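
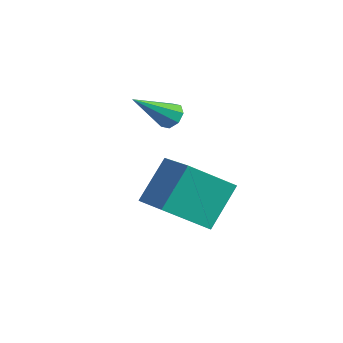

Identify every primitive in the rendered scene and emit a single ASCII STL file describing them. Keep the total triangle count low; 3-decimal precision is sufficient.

solid 
facet normal 0.255 0.716 -0.650
outer loop
vertex -0.121 1.908 -1.81
vertex -0.393 2.294 -1.491
vertex 0.138 2.089 -1.509
endloop
endfacet
facet normal 0.670 -0.730 -0.138
outer loop
vertex -0.121 1.908 -1.81
vertex 0.138 2.089 -1.509
vertex -0.887 0.906 -0.229
endloop
endfacet
facet normal 0.254 0.716 -0.650
outer loop
vertex 0.138 2.089 -1.509
vertex -0.393 2.294 -1.491
vertex 0.086 2.39 -1.198
endloop
endfacet
facet normal 0.860 -0.288 0.422
outer loop
vertex 0.138 2.089 -1.509
vertex 0.086 2.39 -1.198
vertex -0.887 0.906 -0.229
endloop
endfacet
facet normal 0.254 0.716 -0.650
outer loop
vertex 0.086 2.39 -1.198
vertex -0.393 2.294 -1.491
vertex -0.247 2.635 -1.058
endloop
endfacet
facet normal 0.507 0.213 0.835
outer loop
vertex 0.086 2.39 -1.198
vertex -0.247 2.635 -1.058
vertex -0.887 0.906 -0.229
endloop
endfacet
facet normal 0.256 0.716 -0.650
outer loop
vertex -0.247 2.635 -1.058
vertex -0.393 2.294 -1.491
vertex -0.665 2.681 -1.172
endloop
endfacet
facet normal -0.182 0.479 0.859
outer loop
vertex -0.247 2.635 -1.058
vertex -0.665 2.681 -1.172
vertex -0.887 0.906 -0.229
endloop
endfacet
facet normal 0.254 0.715 -0.651
outer loop
vertex -0.665 2.681 -1.172
vertex -0.393 2.294 -1.491
vertex -0.925 2.499 -1.473
endloop
endfacet
facet normal -0.803 0.355 0.479
outer loop
vertex -0.665 2.681 -1.172
vertex -0.925 2.499 -1.473
vertex -0.887 0.906 -0.229
endloop
endfacet
facet normal 0.254 0.716 -0.650
outer loop
vertex -0.925 2.499 -1.473
vertex -0.393 2.294 -1.491
vertex -0.872 2.198 -1.784
endloop
endfacet
facet normal -0.993 -0.089 -0.083
outer loop
vertex -0.925 2.499 -1.473
vertex -0.872 2.198 -1.784
vertex -0.887 0.906 -0.229
endloop
endfacet
facet normal 0.254 0.716 -0.650
outer loop
vertex -0.872 2.198 -1.784
vertex -0.393 2.294 -1.491
vertex -0.54 1.953 -1.924
endloop
endfacet
facet normal -0.641 -0.587 -0.494
outer loop
vertex -0.872 2.198 -1.784
vertex -0.54 1.953 -1.924
vertex -0.887 0.906 -0.229
endloop
endfacet
facet normal 0.254 0.716 -0.650
outer loop
vertex -0.54 1.953 -1.924
vertex -0.393 2.294 -1.491
vertex -0.121 1.908 -1.81
endloop
endfacet
facet normal 0.049 -0.854 -0.518
outer loop
vertex -0.54 1.953 -1.924
vertex -0.121 1.908 -1.81
vertex -0.887 0.906 -0.229
endloop
endfacet
facet normal -0.840 0.379 -0.389
outer loop
vertex 1.772 -0.406 -1.305
vertex 2.791 0.76 -2.371
vertex 1.821 -1.698 -2.67
endloop
endfacet
facet normal -0.542 -0.620 0.567
outer loop
vertex 3.509 -2.46 -1.889
vertex 1.772 -0.406 -1.305
vertex 1.821 -1.698 -2.67
endloop
endfacet
facet normal -0.840 0.379 -0.389
outer loop
vertex 1.821 -1.698 -2.67
vertex 2.791 0.76 -2.371
vertex 2.84 -0.532 -3.736
endloop
endfacet
facet normal 0.026 -0.687 -0.726
outer loop
vertex 2.84 -0.532 -3.736
vertex 3.509 -2.46 -1.889
vertex 1.821 -1.698 -2.67
endloop
endfacet
facet normal -0.026 0.687 0.726
outer loop
vertex 1.772 -0.406 -1.305
vertex 4.479 -0.002 -1.59
vertex 2.791 0.76 -2.371
endloop
endfacet
facet normal -0.542 -0.620 0.567
outer loop
vertex 3.46 -1.168 -0.524
vertex 1.772 -0.406 -1.305
vertex 3.509 -2.46 -1.889
endloop
endfacet
facet normal -0.026 0.687 0.726
outer loop
vertex 3.46 -1.168 -0.524
vertex 4.479 -0.002 -1.59
vertex 1.772 -0.406 -1.305
endloop
endfacet
facet normal 0.542 0.620 -0.567
outer loop
vertex 2.791 0.76 -2.371
vertex 4.479 -0.002 -1.59
vertex 2.84 -0.532 -3.736
endloop
endfacet
facet normal 0.026 -0.687 -0.726
outer loop
vertex 4.528 -1.294 -2.955
vertex 3.509 -2.46 -1.889
vertex 2.84 -0.532 -3.736
endloop
endfacet
facet normal 0.542 0.620 -0.567
outer loop
vertex 2.84 -0.532 -3.736
vertex 4.479 -0.002 -1.59
vertex 4.528 -1.294 -2.955
endloop
endfacet
facet normal 0.840 -0.379 0.389
outer loop
vertex 4.528 -1.294 -2.955
vertex 3.46 -1.168 -0.524
vertex 3.509 -2.46 -1.889
endloop
endfacet
facet normal 0.840 -0.379 0.389
outer loop
vertex 4.479 -0.002 -1.59
vertex 3.46 -1.168 -0.524
vertex 4.528 -1.294 -2.955
endloop
endfacet

endsolid


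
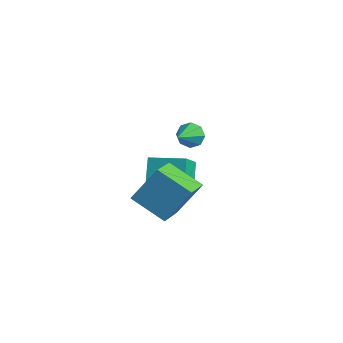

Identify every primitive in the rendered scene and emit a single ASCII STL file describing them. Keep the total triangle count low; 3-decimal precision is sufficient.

solid 
facet normal -0.477 0.797 -0.371
outer loop
vertex -0.708 -3.24 -1.049
vertex -0.13 -2.079 0.703
vertex 1.027 -2.651 -2.012
endloop
endfacet
facet normal -0.265 -0.533 -0.804
outer loop
vertex 1.99 -4.261 -1.263
vertex -0.708 -3.24 -1.049
vertex 1.027 -2.651 -2.012
endloop
endfacet
facet normal -0.477 0.797 -0.371
outer loop
vertex 1.027 -2.651 -2.012
vertex -0.13 -2.079 0.703
vertex 1.605 -1.49 -0.26
endloop
endfacet
facet normal 0.838 0.285 -0.465
outer loop
vertex 1.605 -1.49 -0.26
vertex 1.99 -4.261 -1.263
vertex 1.027 -2.651 -2.012
endloop
endfacet
facet normal -0.838 -0.285 0.465
outer loop
vertex -0.708 -3.24 -1.049
vertex 0.833 -3.689 1.452
vertex -0.13 -2.079 0.703
endloop
endfacet
facet normal -0.265 -0.533 -0.804
outer loop
vertex 0.255 -4.85 -0.3
vertex -0.708 -3.24 -1.049
vertex 1.99 -4.261 -1.263
endloop
endfacet
facet normal -0.838 -0.285 0.465
outer loop
vertex 0.255 -4.85 -0.3
vertex 0.833 -3.689 1.452
vertex -0.708 -3.24 -1.049
endloop
endfacet
facet normal 0.265 0.533 0.804
outer loop
vertex -0.13 -2.079 0.703
vertex 0.833 -3.689 1.452
vertex 1.605 -1.49 -0.26
endloop
endfacet
facet normal 0.838 0.285 -0.465
outer loop
vertex 2.568 -3.1 0.489
vertex 1.99 -4.261 -1.263
vertex 1.605 -1.49 -0.26
endloop
endfacet
facet normal 0.265 0.533 0.804
outer loop
vertex 1.605 -1.49 -0.26
vertex 0.833 -3.689 1.452
vertex 2.568 -3.1 0.489
endloop
endfacet
facet normal 0.477 -0.797 0.371
outer loop
vertex 2.568 -3.1 0.489
vertex 0.255 -4.85 -0.3
vertex 1.99 -4.261 -1.263
endloop
endfacet
facet normal 0.477 -0.797 0.371
outer loop
vertex 0.833 -3.689 1.452
vertex 0.255 -4.85 -0.3
vertex 2.568 -3.1 0.489
endloop
endfacet
facet normal -0.443 0.488 0.752
outer loop
vertex -2.33 -1.506 -0.349
vertex -0.731 -0.437 -0.1
vertex -2.967 -0.281 -1.519
endloop
endfacet
facet normal -0.824 -0.551 -0.128
outer loop
vertex -2.129 -1.203 -2.94
vertex -2.33 -1.506 -0.349
vertex -2.967 -0.281 -1.519
endloop
endfacet
facet normal -0.443 0.488 0.752
outer loop
vertex -2.967 -0.281 -1.519
vertex -0.731 -0.437 -0.1
vertex -1.368 0.788 -1.27
endloop
endfacet
facet normal -0.352 0.677 -0.647
outer loop
vertex -1.368 0.788 -1.27
vertex -2.129 -1.203 -2.94
vertex -2.967 -0.281 -1.519
endloop
endfacet
facet normal 0.352 -0.677 0.647
outer loop
vertex -2.33 -1.506 -0.349
vertex 0.107 -1.359 -1.521
vertex -0.731 -0.437 -0.1
endloop
endfacet
facet normal -0.824 -0.551 -0.128
outer loop
vertex -1.492 -2.428 -1.77
vertex -2.33 -1.506 -0.349
vertex -2.129 -1.203 -2.94
endloop
endfacet
facet normal 0.352 -0.677 0.647
outer loop
vertex -1.492 -2.428 -1.77
vertex 0.107 -1.359 -1.521
vertex -2.33 -1.506 -0.349
endloop
endfacet
facet normal 0.824 0.551 0.128
outer loop
vertex -0.731 -0.437 -0.1
vertex 0.107 -1.359 -1.521
vertex -1.368 0.788 -1.27
endloop
endfacet
facet normal -0.352 0.677 -0.647
outer loop
vertex -0.53 -0.134 -2.691
vertex -2.129 -1.203 -2.94
vertex -1.368 0.788 -1.27
endloop
endfacet
facet normal 0.824 0.551 0.128
outer loop
vertex -1.368 0.788 -1.27
vertex 0.107 -1.359 -1.521
vertex -0.53 -0.134 -2.691
endloop
endfacet
facet normal 0.443 -0.488 -0.752
outer loop
vertex -0.53 -0.134 -2.691
vertex -1.492 -2.428 -1.77
vertex -2.129 -1.203 -2.94
endloop
endfacet
facet normal 0.443 -0.488 -0.752
outer loop
vertex 0.107 -1.359 -1.521
vertex -1.492 -2.428 -1.77
vertex -0.53 -0.134 -2.691
endloop
endfacet
facet normal -0.322 0.843 -0.430
outer loop
vertex -3.353 2.94 -1.986
vertex -4.048 2.884 -1.575
vertex -3.328 3.229 -1.438
endloop
endfacet
facet normal 0.993 -0.115 0.015
outer loop
vertex -3.353 2.94 -1.986
vertex -3.328 3.229 -1.438
vertex -3.532 1.536 -0.885
endloop
endfacet
facet normal -0.322 0.843 -0.432
outer loop
vertex -3.328 3.229 -1.438
vertex -4.048 2.884 -1.575
vertex -3.725 3.317 -0.971
endloop
endfacet
facet normal 0.767 0.114 0.631
outer loop
vertex -3.328 3.229 -1.438
vertex -3.725 3.317 -0.971
vertex -3.532 1.536 -0.885
endloop
endfacet
facet normal -0.323 0.842 -0.431
outer loop
vertex -3.725 3.317 -0.971
vertex -4.048 2.884 -1.575
vertex -4.311 3.151 -0.856
endloop
endfacet
facet normal 0.174 0.066 0.983
outer loop
vertex -3.725 3.317 -0.971
vertex -4.311 3.151 -0.856
vertex -3.532 1.536 -0.885
endloop
endfacet
facet normal -0.322 0.843 -0.431
outer loop
vertex -4.311 3.151 -0.856
vertex -4.048 2.884 -1.575
vertex -4.743 2.829 -1.163
endloop
endfacet
facet normal -0.444 -0.230 0.866
outer loop
vertex -4.311 3.151 -0.856
vertex -4.743 2.829 -1.163
vertex -3.532 1.536 -0.885
endloop
endfacet
facet normal -0.322 0.843 -0.431
outer loop
vertex -4.743 2.829 -1.163
vertex -4.048 2.884 -1.575
vertex -4.768 2.539 -1.711
endloop
endfacet
facet normal -0.720 -0.599 0.350
outer loop
vertex -4.743 2.829 -1.163
vertex -4.768 2.539 -1.711
vertex -3.532 1.536 -0.885
endloop
endfacet
facet normal -0.323 0.843 -0.430
outer loop
vertex -4.768 2.539 -1.711
vertex -4.048 2.884 -1.575
vertex -4.371 2.452 -2.179
endloop
endfacet
facet normal -0.494 -0.828 -0.265
outer loop
vertex -4.768 2.539 -1.711
vertex -4.371 2.452 -2.179
vertex -3.532 1.536 -0.885
endloop
endfacet
facet normal -0.323 0.843 -0.430
outer loop
vertex -4.371 2.452 -2.179
vertex -4.048 2.884 -1.575
vertex -3.785 2.618 -2.293
endloop
endfacet
facet normal 0.101 -0.780 -0.618
outer loop
vertex -4.371 2.452 -2.179
vertex -3.785 2.618 -2.293
vertex -3.532 1.536 -0.885
endloop
endfacet
facet normal -0.322 0.843 -0.430
outer loop
vertex -3.785 2.618 -2.293
vertex -4.048 2.884 -1.575
vertex -3.353 2.94 -1.986
endloop
endfacet
facet normal 0.717 -0.484 -0.501
outer loop
vertex -3.785 2.618 -2.293
vertex -3.353 2.94 -1.986
vertex -3.532 1.536 -0.885
endloop
endfacet

endsolid


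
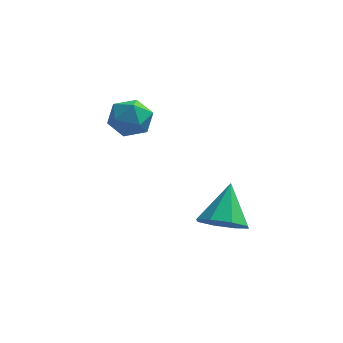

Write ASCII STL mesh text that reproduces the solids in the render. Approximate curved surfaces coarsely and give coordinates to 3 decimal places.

solid 
facet normal 0.016 0.998 0.056
outer loop
vertex -3.423 0.308 -2.714
vertex -4.186 0.312 -2.56
vertex -3.672 0.271 -1.978
endloop
endfacet
facet normal 0.644 0.722 0.254
outer loop
vertex -3.423 0.308 -2.714
vertex -3.672 0.271 -1.978
vertex -3.079 -0.176 -2.211
endloop
endfacet
facet normal 0.896 0.335 -0.291
outer loop
vertex -3.423 0.308 -2.714
vertex -3.079 -0.176 -2.211
vertex -3.227 -0.411 -2.938
endloop
endfacet
facet normal 0.425 0.373 -0.825
outer loop
vertex -3.423 0.308 -2.714
vertex -3.227 -0.411 -2.938
vertex -3.911 -0.109 -3.154
endloop
endfacet
facet normal -0.119 0.783 -0.610
outer loop
vertex -3.423 0.308 -2.714
vertex -3.911 -0.109 -3.154
vertex -4.186 0.312 -2.56
endloop
endfacet
facet normal 0.527 0.281 0.802
outer loop
vertex -3.079 -0.176 -2.211
vertex -3.672 0.271 -1.978
vertex -3.629 -0.471 -1.746
endloop
endfacet
facet normal -0.488 0.728 0.482
outer loop
vertex -3.672 0.271 -1.978
vertex -4.186 0.312 -2.56
vertex -4.313 -0.169 -1.962
endloop
endfacet
facet normal -0.708 0.379 -0.596
outer loop
vertex -4.186 0.312 -2.56
vertex -3.911 -0.109 -3.154
vertex -4.461 -0.404 -2.689
endloop
endfacet
facet normal 0.172 -0.285 -0.943
outer loop
vertex -3.911 -0.109 -3.154
vertex -3.227 -0.411 -2.938
vertex -3.868 -0.851 -2.922
endloop
endfacet
facet normal 0.935 -0.345 -0.079
outer loop
vertex -3.227 -0.411 -2.938
vertex -3.079 -0.176 -2.211
vertex -3.354 -0.892 -2.34
endloop
endfacet
facet normal -0.425 -0.373 0.825
outer loop
vertex -4.117 -0.888 -2.186
vertex -3.629 -0.471 -1.746
vertex -4.313 -0.169 -1.962
endloop
endfacet
facet normal -0.896 -0.335 0.291
outer loop
vertex -4.117 -0.888 -2.186
vertex -4.313 -0.169 -1.962
vertex -4.461 -0.404 -2.689
endloop
endfacet
facet normal -0.644 -0.722 -0.254
outer loop
vertex -4.117 -0.888 -2.186
vertex -4.461 -0.404 -2.689
vertex -3.868 -0.851 -2.922
endloop
endfacet
facet normal -0.016 -0.998 -0.056
outer loop
vertex -4.117 -0.888 -2.186
vertex -3.868 -0.851 -2.922
vertex -3.354 -0.892 -2.34
endloop
endfacet
facet normal 0.119 -0.783 0.610
outer loop
vertex -4.117 -0.888 -2.186
vertex -3.354 -0.892 -2.34
vertex -3.629 -0.471 -1.746
endloop
endfacet
facet normal -0.172 0.285 0.943
outer loop
vertex -4.313 -0.169 -1.962
vertex -3.629 -0.471 -1.746
vertex -3.672 0.271 -1.978
endloop
endfacet
facet normal -0.935 0.345 0.079
outer loop
vertex -4.461 -0.404 -2.689
vertex -4.313 -0.169 -1.962
vertex -4.186 0.312 -2.56
endloop
endfacet
facet normal -0.527 -0.281 -0.802
outer loop
vertex -3.868 -0.851 -2.922
vertex -4.461 -0.404 -2.689
vertex -3.911 -0.109 -3.154
endloop
endfacet
facet normal 0.488 -0.728 -0.482
outer loop
vertex -3.354 -0.892 -2.34
vertex -3.868 -0.851 -2.922
vertex -3.227 -0.411 -2.938
endloop
endfacet
facet normal 0.708 -0.379 0.596
outer loop
vertex -3.629 -0.471 -1.746
vertex -3.354 -0.892 -2.34
vertex -3.079 -0.176 -2.211
endloop
endfacet
facet normal -0.053 -0.693 -0.719
outer loop
vertex -0.019 -4.616 -3.666
vertex -0.349 -4.079 -4.159
vertex 0.399 -4.31 -3.992
endloop
endfacet
facet normal 0.675 -0.153 0.722
outer loop
vertex -0.019 -4.616 -3.666
vertex 0.399 -4.31 -3.992
vertex -0.271 -3.061 -3.101
endloop
endfacet
facet normal -0.053 -0.692 -0.720
outer loop
vertex 0.399 -4.31 -3.992
vertex -0.349 -4.079 -4.159
vertex 0.379 -3.868 -4.415
endloop
endfacet
facet normal 0.915 0.299 0.269
outer loop
vertex 0.399 -4.31 -3.992
vertex 0.379 -3.868 -4.415
vertex -0.271 -3.061 -3.101
endloop
endfacet
facet normal -0.052 -0.693 -0.719
outer loop
vertex 0.379 -3.868 -4.415
vertex -0.349 -4.079 -4.159
vertex -0.068 -3.55 -4.689
endloop
endfacet
facet normal 0.633 0.759 -0.153
outer loop
vertex 0.379 -3.868 -4.415
vertex -0.068 -3.55 -4.689
vertex -0.271 -3.061 -3.101
endloop
endfacet
facet normal -0.053 -0.693 -0.719
outer loop
vertex -0.068 -3.55 -4.689
vertex -0.349 -4.079 -4.159
vertex -0.679 -3.542 -4.652
endloop
endfacet
facet normal -0.005 0.956 -0.295
outer loop
vertex -0.068 -3.55 -4.689
vertex -0.679 -3.542 -4.652
vertex -0.271 -3.061 -3.101
endloop
endfacet
facet normal -0.054 -0.693 -0.719
outer loop
vertex -0.679 -3.542 -4.652
vertex -0.349 -4.079 -4.159
vertex -1.097 -3.849 -4.325
endloop
endfacet
facet normal -0.628 0.775 -0.075
outer loop
vertex -0.679 -3.542 -4.652
vertex -1.097 -3.849 -4.325
vertex -0.271 -3.061 -3.101
endloop
endfacet
facet normal -0.053 -0.692 -0.719
outer loop
vertex -1.097 -3.849 -4.325
vertex -0.349 -4.079 -4.159
vertex -1.077 -4.29 -3.902
endloop
endfacet
facet normal -0.868 0.323 0.378
outer loop
vertex -1.097 -3.849 -4.325
vertex -1.077 -4.29 -3.902
vertex -0.271 -3.061 -3.101
endloop
endfacet
facet normal -0.053 -0.693 -0.719
outer loop
vertex -1.077 -4.29 -3.902
vertex -0.349 -4.079 -4.159
vertex -0.63 -4.608 -3.628
endloop
endfacet
facet normal -0.586 -0.136 0.799
outer loop
vertex -1.077 -4.29 -3.902
vertex -0.63 -4.608 -3.628
vertex -0.271 -3.061 -3.101
endloop
endfacet
facet normal -0.054 -0.693 -0.719
outer loop
vertex -0.63 -4.608 -3.628
vertex -0.349 -4.079 -4.159
vertex -0.019 -4.616 -3.666
endloop
endfacet
facet normal 0.054 -0.333 0.941
outer loop
vertex -0.63 -4.608 -3.628
vertex -0.019 -4.616 -3.666
vertex -0.271 -3.061 -3.101
endloop
endfacet

endsolid


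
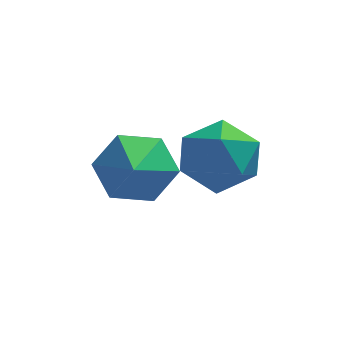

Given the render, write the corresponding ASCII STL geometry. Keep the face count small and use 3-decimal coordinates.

solid 
facet normal 0.399 0.057 0.915
outer loop
vertex 2.31 1.82 2.657
vertex 2.262 0.847 2.738
vertex 3.061 1.268 2.364
endloop
endfacet
facet normal 0.630 0.590 0.504
outer loop
vertex 2.31 1.82 2.657
vertex 3.061 1.268 2.364
vertex 2.777 2.032 1.825
endloop
endfacet
facet normal 0.062 0.958 0.279
outer loop
vertex 2.31 1.82 2.657
vertex 2.777 2.032 1.825
vertex 1.801 2.083 1.865
endloop
endfacet
facet normal -0.521 0.651 0.551
outer loop
vertex 2.31 1.82 2.657
vertex 1.801 2.083 1.865
vertex 1.483 1.351 2.429
endloop
endfacet
facet normal -0.314 0.094 0.945
outer loop
vertex 2.31 1.82 2.657
vertex 1.483 1.351 2.429
vertex 2.262 0.847 2.738
endloop
endfacet
facet normal 0.950 0.305 -0.068
outer loop
vertex 2.777 2.032 1.825
vertex 3.061 1.268 2.364
vertex 3.017 1.189 1.391
endloop
endfacet
facet normal 0.574 -0.558 0.599
outer loop
vertex 3.061 1.268 2.364
vertex 2.262 0.847 2.738
vertex 2.699 0.457 1.955
endloop
endfacet
facet normal -0.578 -0.498 0.647
outer loop
vertex 2.262 0.847 2.738
vertex 1.483 1.351 2.429
vertex 1.723 0.508 1.995
endloop
endfacet
facet normal -0.915 0.404 0.009
outer loop
vertex 1.483 1.351 2.429
vertex 1.801 2.083 1.865
vertex 1.439 1.272 1.456
endloop
endfacet
facet normal 0.029 0.901 -0.432
outer loop
vertex 1.801 2.083 1.865
vertex 2.777 2.032 1.825
vertex 2.238 1.693 1.082
endloop
endfacet
facet normal 0.521 -0.651 -0.551
outer loop
vertex 2.19 0.72 1.163
vertex 3.017 1.189 1.391
vertex 2.699 0.457 1.955
endloop
endfacet
facet normal -0.062 -0.958 -0.279
outer loop
vertex 2.19 0.72 1.163
vertex 2.699 0.457 1.955
vertex 1.723 0.508 1.995
endloop
endfacet
facet normal -0.630 -0.590 -0.504
outer loop
vertex 2.19 0.72 1.163
vertex 1.723 0.508 1.995
vertex 1.439 1.272 1.456
endloop
endfacet
facet normal -0.399 -0.057 -0.915
outer loop
vertex 2.19 0.72 1.163
vertex 1.439 1.272 1.456
vertex 2.238 1.693 1.082
endloop
endfacet
facet normal 0.314 -0.094 -0.945
outer loop
vertex 2.19 0.72 1.163
vertex 2.238 1.693 1.082
vertex 3.017 1.189 1.391
endloop
endfacet
facet normal 0.915 -0.404 -0.009
outer loop
vertex 2.699 0.457 1.955
vertex 3.017 1.189 1.391
vertex 3.061 1.268 2.364
endloop
endfacet
facet normal -0.029 -0.901 0.432
outer loop
vertex 1.723 0.508 1.995
vertex 2.699 0.457 1.955
vertex 2.262 0.847 2.738
endloop
endfacet
facet normal -0.950 -0.305 0.068
outer loop
vertex 1.439 1.272 1.456
vertex 1.723 0.508 1.995
vertex 1.483 1.351 2.429
endloop
endfacet
facet normal -0.574 0.558 -0.599
outer loop
vertex 2.238 1.693 1.082
vertex 1.439 1.272 1.456
vertex 1.801 2.083 1.865
endloop
endfacet
facet normal 0.578 0.498 -0.647
outer loop
vertex 3.017 1.189 1.391
vertex 2.238 1.693 1.082
vertex 2.777 2.032 1.825
endloop
endfacet
facet normal -0.010 0.827 -0.562
outer loop
vertex 1.45 0.447 2.045
vertex 0.563 0.483 2.114
vertex 1.073 0.897 2.714
endloop
endfacet
facet normal 0.800 -0.181 0.573
outer loop
vertex 1.45 0.447 2.045
vertex 1.073 0.897 2.714
vertex 0.577 -0.683 2.906
endloop
endfacet
facet normal -0.010 0.827 -0.562
outer loop
vertex 1.073 0.897 2.714
vertex 0.563 0.483 2.114
vertex 0.187 0.933 2.783
endloop
endfacet
facet normal 0.081 0.095 0.992
outer loop
vertex 1.073 0.897 2.714
vertex 0.187 0.933 2.783
vertex 0.577 -0.683 2.906
endloop
endfacet
facet normal -0.010 0.827 -0.562
outer loop
vertex 0.187 0.933 2.783
vertex 0.563 0.483 2.114
vertex -0.323 0.519 2.182
endloop
endfacet
facet normal -0.715 -0.120 0.689
outer loop
vertex 0.187 0.933 2.783
vertex -0.323 0.519 2.182
vertex 0.577 -0.683 2.906
endloop
endfacet
facet normal -0.010 0.827 -0.562
outer loop
vertex -0.323 0.519 2.182
vertex 0.563 0.483 2.114
vertex 0.053 0.069 1.513
endloop
endfacet
facet normal -0.790 -0.612 -0.033
outer loop
vertex -0.323 0.519 2.182
vertex 0.053 0.069 1.513
vertex 0.577 -0.683 2.906
endloop
endfacet
facet normal -0.009 0.827 -0.562
outer loop
vertex 0.053 0.069 1.513
vertex 0.563 0.483 2.114
vertex 0.94 0.033 1.445
endloop
endfacet
facet normal -0.071 -0.889 -0.453
outer loop
vertex 0.053 0.069 1.513
vertex 0.94 0.033 1.445
vertex 0.577 -0.683 2.906
endloop
endfacet
facet normal -0.010 0.827 -0.562
outer loop
vertex 0.94 0.033 1.445
vertex 0.563 0.483 2.114
vertex 1.45 0.447 2.045
endloop
endfacet
facet normal 0.724 -0.674 -0.150
outer loop
vertex 0.94 0.033 1.445
vertex 1.45 0.447 2.045
vertex 0.577 -0.683 2.906
endloop
endfacet

endsolid


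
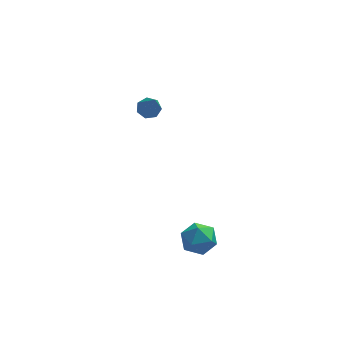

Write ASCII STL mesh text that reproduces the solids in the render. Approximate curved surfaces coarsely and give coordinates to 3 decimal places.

solid 
facet normal -0.106 0.988 -0.114
outer loop
vertex 0.39 -1.729 -0.652
vertex -0.444 -1.826 -0.714
vertex -0.09 -1.701 0.038
endloop
endfacet
facet normal 0.463 0.838 0.288
outer loop
vertex 0.39 -1.729 -0.652
vertex -0.09 -1.701 0.038
vertex 0.644 -2.112 0.053
endloop
endfacet
facet normal 0.901 0.424 -0.095
outer loop
vertex 0.39 -1.729 -0.652
vertex 0.644 -2.112 0.053
vertex 0.744 -2.491 -0.692
endloop
endfacet
facet normal 0.601 0.318 -0.734
outer loop
vertex 0.39 -1.729 -0.652
vertex 0.744 -2.491 -0.692
vertex 0.072 -2.315 -1.166
endloop
endfacet
facet normal -0.022 0.666 -0.746
outer loop
vertex 0.39 -1.729 -0.652
vertex 0.072 -2.315 -1.166
vertex -0.444 -1.826 -0.714
endloop
endfacet
facet normal 0.242 0.463 0.852
outer loop
vertex 0.644 -2.112 0.053
vertex -0.09 -1.701 0.038
vertex -0.032 -2.445 0.426
endloop
endfacet
facet normal -0.680 0.704 0.203
outer loop
vertex -0.09 -1.701 0.038
vertex -0.444 -1.826 -0.714
vertex -0.704 -2.269 -0.048
endloop
endfacet
facet normal -0.543 0.184 -0.819
outer loop
vertex -0.444 -1.826 -0.714
vertex 0.072 -2.315 -1.166
vertex -0.604 -2.648 -0.793
endloop
endfacet
facet normal 0.464 -0.381 -0.800
outer loop
vertex 0.072 -2.315 -1.166
vertex 0.744 -2.491 -0.692
vertex 0.13 -3.059 -0.778
endloop
endfacet
facet normal 0.950 -0.207 0.233
outer loop
vertex 0.744 -2.491 -0.692
vertex 0.644 -2.112 0.053
vertex 0.484 -2.934 -0.026
endloop
endfacet
facet normal -0.601 -0.318 0.734
outer loop
vertex -0.35 -3.031 -0.088
vertex -0.032 -2.445 0.426
vertex -0.704 -2.269 -0.048
endloop
endfacet
facet normal -0.901 -0.424 0.095
outer loop
vertex -0.35 -3.031 -0.088
vertex -0.704 -2.269 -0.048
vertex -0.604 -2.648 -0.793
endloop
endfacet
facet normal -0.463 -0.838 -0.288
outer loop
vertex -0.35 -3.031 -0.088
vertex -0.604 -2.648 -0.793
vertex 0.13 -3.059 -0.778
endloop
endfacet
facet normal 0.106 -0.988 0.114
outer loop
vertex -0.35 -3.031 -0.088
vertex 0.13 -3.059 -0.778
vertex 0.484 -2.934 -0.026
endloop
endfacet
facet normal 0.022 -0.666 0.746
outer loop
vertex -0.35 -3.031 -0.088
vertex 0.484 -2.934 -0.026
vertex -0.032 -2.445 0.426
endloop
endfacet
facet normal -0.464 0.381 0.800
outer loop
vertex -0.704 -2.269 -0.048
vertex -0.032 -2.445 0.426
vertex -0.09 -1.701 0.038
endloop
endfacet
facet normal -0.950 0.207 -0.233
outer loop
vertex -0.604 -2.648 -0.793
vertex -0.704 -2.269 -0.048
vertex -0.444 -1.826 -0.714
endloop
endfacet
facet normal -0.242 -0.463 -0.852
outer loop
vertex 0.13 -3.059 -0.778
vertex -0.604 -2.648 -0.793
vertex 0.072 -2.315 -1.166
endloop
endfacet
facet normal 0.680 -0.704 -0.203
outer loop
vertex 0.484 -2.934 -0.026
vertex 0.13 -3.059 -0.778
vertex 0.744 -2.491 -0.692
endloop
endfacet
facet normal 0.543 -0.184 0.819
outer loop
vertex -0.032 -2.445 0.426
vertex 0.484 -2.934 -0.026
vertex 0.644 -2.112 0.053
endloop
endfacet
facet normal -0.075 0.624 -0.778
outer loop
vertex -1.264 3.088 2.822
vertex -1.552 3.44 3.132
vertex -1.008 3.414 3.059
endloop
endfacet
facet normal 0.836 -0.509 -0.204
outer loop
vertex -1.264 3.088 2.822
vertex -1.008 3.414 3.059
vertex -1.388 2.08 4.828
endloop
endfacet
facet normal -0.075 0.623 -0.778
outer loop
vertex -1.008 3.414 3.059
vertex -1.552 3.44 3.132
vertex -1.161 3.759 3.35
endloop
endfacet
facet normal 0.937 0.150 0.315
outer loop
vertex -1.008 3.414 3.059
vertex -1.161 3.759 3.35
vertex -1.388 2.08 4.828
endloop
endfacet
facet normal -0.075 0.623 -0.778
outer loop
vertex -1.161 3.759 3.35
vertex -1.552 3.44 3.132
vertex -1.609 3.864 3.477
endloop
endfacet
facet normal 0.345 0.593 0.727
outer loop
vertex -1.161 3.759 3.35
vertex -1.609 3.864 3.477
vertex -1.388 2.08 4.828
endloop
endfacet
facet normal -0.075 0.623 -0.778
outer loop
vertex -1.609 3.864 3.477
vertex -1.552 3.44 3.132
vertex -2.014 3.649 3.344
endloop
endfacet
facet normal -0.494 0.485 0.721
outer loop
vertex -1.609 3.864 3.477
vertex -2.014 3.649 3.344
vertex -1.388 2.08 4.828
endloop
endfacet
facet normal -0.075 0.624 -0.778
outer loop
vertex -2.014 3.649 3.344
vertex -1.552 3.44 3.132
vertex -2.071 3.277 3.051
endloop
endfacet
facet normal -0.949 -0.093 0.302
outer loop
vertex -2.014 3.649 3.344
vertex -2.071 3.277 3.051
vertex -1.388 2.08 4.828
endloop
endfacet
facet normal -0.074 0.623 -0.778
outer loop
vertex -2.071 3.277 3.051
vertex -1.552 3.44 3.132
vertex -1.737 3.027 2.819
endloop
endfacet
facet normal -0.676 -0.705 -0.215
outer loop
vertex -2.071 3.277 3.051
vertex -1.737 3.027 2.819
vertex -1.388 2.08 4.828
endloop
endfacet
facet normal -0.075 0.624 -0.778
outer loop
vertex -1.737 3.027 2.819
vertex -1.552 3.44 3.132
vertex -1.264 3.088 2.822
endloop
endfacet
facet normal 0.118 -0.890 -0.440
outer loop
vertex -1.737 3.027 2.819
vertex -1.264 3.088 2.822
vertex -1.388 2.08 4.828
endloop
endfacet

endsolid


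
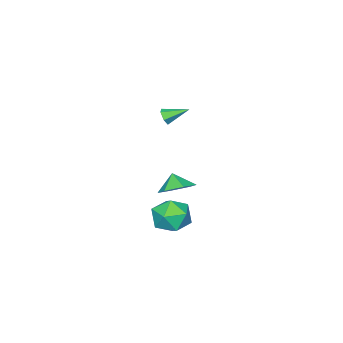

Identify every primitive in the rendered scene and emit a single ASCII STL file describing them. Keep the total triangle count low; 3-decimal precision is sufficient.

solid 
facet normal 0.263 0.527 -0.808
outer loop
vertex 1.484 2.231 -2.46
vertex 0.442 2.264 -2.777
vertex 0.842 3.05 -2.135
endloop
endfacet
facet normal 0.403 -0.047 0.914
outer loop
vertex 1.484 2.231 -2.46
vertex 0.842 3.05 -2.135
vertex 0.158 1.696 -1.903
endloop
endfacet
facet normal 0.263 0.527 -0.808
outer loop
vertex 0.842 3.05 -2.135
vertex 0.442 2.264 -2.777
vertex -0.2 3.083 -2.452
endloop
endfacet
facet normal -0.270 0.293 0.917
outer loop
vertex 0.842 3.05 -2.135
vertex -0.2 3.083 -2.452
vertex 0.158 1.696 -1.903
endloop
endfacet
facet normal 0.263 0.527 -0.808
outer loop
vertex -0.2 3.083 -2.452
vertex 0.442 2.264 -2.777
vertex -0.601 2.298 -3.094
endloop
endfacet
facet normal -0.845 -0.006 0.535
outer loop
vertex -0.2 3.083 -2.452
vertex -0.601 2.298 -3.094
vertex 0.158 1.696 -1.903
endloop
endfacet
facet normal 0.263 0.526 -0.809
outer loop
vertex -0.601 2.298 -3.094
vertex 0.442 2.264 -2.777
vertex 0.042 1.479 -3.418
endloop
endfacet
facet normal -0.748 -0.647 0.150
outer loop
vertex -0.601 2.298 -3.094
vertex 0.042 1.479 -3.418
vertex 0.158 1.696 -1.903
endloop
endfacet
facet normal 0.263 0.526 -0.809
outer loop
vertex 0.042 1.479 -3.418
vertex 0.442 2.264 -2.777
vertex 1.084 1.446 -3.101
endloop
endfacet
facet normal -0.076 -0.986 0.147
outer loop
vertex 0.042 1.479 -3.418
vertex 1.084 1.446 -3.101
vertex 0.158 1.696 -1.903
endloop
endfacet
facet normal 0.263 0.526 -0.809
outer loop
vertex 1.084 1.446 -3.101
vertex 0.442 2.264 -2.777
vertex 1.484 2.231 -2.46
endloop
endfacet
facet normal 0.499 -0.686 0.529
outer loop
vertex 1.084 1.446 -3.101
vertex 1.484 2.231 -2.46
vertex 0.158 1.696 -1.903
endloop
endfacet
facet normal 0.561 -0.724 -0.401
outer loop
vertex 1.973 2.401 3.83
vertex 1.673 2.423 3.37
vertex 2.119 2.74 3.422
endloop
endfacet
facet normal 0.561 0.527 0.638
outer loop
vertex 1.973 2.401 3.83
vertex 2.119 2.74 3.422
vertex 0.887 3.437 3.93
endloop
endfacet
facet normal 0.561 -0.724 -0.401
outer loop
vertex 2.119 2.74 3.422
vertex 1.673 2.423 3.37
vertex 1.819 2.762 2.962
endloop
endfacet
facet normal 0.408 0.885 -0.224
outer loop
vertex 2.119 2.74 3.422
vertex 1.819 2.762 2.962
vertex 0.887 3.437 3.93
endloop
endfacet
facet normal 0.562 -0.724 -0.400
outer loop
vertex 1.819 2.762 2.962
vertex 1.673 2.423 3.37
vertex 1.373 2.445 2.909
endloop
endfacet
facet normal -0.333 0.592 -0.734
outer loop
vertex 1.819 2.762 2.962
vertex 1.373 2.445 2.909
vertex 0.887 3.437 3.93
endloop
endfacet
facet normal 0.561 -0.725 -0.400
outer loop
vertex 1.373 2.445 2.909
vertex 1.673 2.423 3.37
vertex 1.226 2.106 3.317
endloop
endfacet
facet normal -0.922 -0.059 -0.382
outer loop
vertex 1.373 2.445 2.909
vertex 1.226 2.106 3.317
vertex 0.887 3.437 3.93
endloop
endfacet
facet normal 0.561 -0.724 -0.401
outer loop
vertex 1.226 2.106 3.317
vertex 1.673 2.423 3.37
vertex 1.526 2.084 3.777
endloop
endfacet
facet normal -0.770 -0.418 0.482
outer loop
vertex 1.226 2.106 3.317
vertex 1.526 2.084 3.777
vertex 0.887 3.437 3.93
endloop
endfacet
facet normal 0.561 -0.724 -0.401
outer loop
vertex 1.526 2.084 3.777
vertex 1.673 2.423 3.37
vertex 1.973 2.401 3.83
endloop
endfacet
facet normal -0.029 -0.126 0.992
outer loop
vertex 1.526 2.084 3.777
vertex 1.973 2.401 3.83
vertex 0.887 3.437 3.93
endloop
endfacet
facet normal 0.372 0.459 0.806
outer loop
vertex 2.07 4.218 -3.182
vertex 2.063 3.151 -2.571
vertex 3.055 3.483 -3.218
endloop
endfacet
facet normal 0.590 0.780 0.207
outer loop
vertex 2.07 4.218 -3.182
vertex 3.055 3.483 -3.218
vertex 2.67 4.046 -4.242
endloop
endfacet
facet normal 0.010 0.988 -0.154
outer loop
vertex 2.07 4.218 -3.182
vertex 2.67 4.046 -4.242
vertex 1.44 4.061 -4.228
endloop
endfacet
facet normal -0.565 0.795 0.221
outer loop
vertex 2.07 4.218 -3.182
vertex 1.44 4.061 -4.228
vertex 1.065 3.508 -3.195
endloop
endfacet
facet normal -0.342 0.469 0.815
outer loop
vertex 2.07 4.218 -3.182
vertex 1.065 3.508 -3.195
vertex 2.063 3.151 -2.571
endloop
endfacet
facet normal 0.936 0.298 -0.188
outer loop
vertex 2.67 4.046 -4.242
vertex 3.055 3.483 -3.218
vertex 3.035 2.872 -4.285
endloop
endfacet
facet normal 0.584 -0.221 0.781
outer loop
vertex 3.055 3.483 -3.218
vertex 2.063 3.151 -2.571
vertex 2.66 2.319 -3.252
endloop
endfacet
facet normal -0.571 -0.207 0.795
outer loop
vertex 2.063 3.151 -2.571
vertex 1.065 3.508 -3.195
vertex 1.43 2.334 -3.238
endloop
endfacet
facet normal -0.932 0.321 -0.166
outer loop
vertex 1.065 3.508 -3.195
vertex 1.44 4.061 -4.228
vertex 1.045 2.897 -4.262
endloop
endfacet
facet normal -0.001 0.633 -0.774
outer loop
vertex 1.44 4.061 -4.228
vertex 2.67 4.046 -4.242
vertex 2.037 3.229 -4.909
endloop
endfacet
facet normal 0.565 -0.795 -0.221
outer loop
vertex 2.03 2.162 -4.298
vertex 3.035 2.872 -4.285
vertex 2.66 2.319 -3.252
endloop
endfacet
facet normal -0.010 -0.988 0.154
outer loop
vertex 2.03 2.162 -4.298
vertex 2.66 2.319 -3.252
vertex 1.43 2.334 -3.238
endloop
endfacet
facet normal -0.590 -0.780 -0.207
outer loop
vertex 2.03 2.162 -4.298
vertex 1.43 2.334 -3.238
vertex 1.045 2.897 -4.262
endloop
endfacet
facet normal -0.372 -0.459 -0.806
outer loop
vertex 2.03 2.162 -4.298
vertex 1.045 2.897 -4.262
vertex 2.037 3.229 -4.909
endloop
endfacet
facet normal 0.342 -0.469 -0.815
outer loop
vertex 2.03 2.162 -4.298
vertex 2.037 3.229 -4.909
vertex 3.035 2.872 -4.285
endloop
endfacet
facet normal 0.932 -0.321 0.166
outer loop
vertex 2.66 2.319 -3.252
vertex 3.035 2.872 -4.285
vertex 3.055 3.483 -3.218
endloop
endfacet
facet normal 0.001 -0.633 0.774
outer loop
vertex 1.43 2.334 -3.238
vertex 2.66 2.319 -3.252
vertex 2.063 3.151 -2.571
endloop
endfacet
facet normal -0.936 -0.298 0.188
outer loop
vertex 1.045 2.897 -4.262
vertex 1.43 2.334 -3.238
vertex 1.065 3.508 -3.195
endloop
endfacet
facet normal -0.584 0.221 -0.781
outer loop
vertex 2.037 3.229 -4.909
vertex 1.045 2.897 -4.262
vertex 1.44 4.061 -4.228
endloop
endfacet
facet normal 0.571 0.207 -0.795
outer loop
vertex 3.035 2.872 -4.285
vertex 2.037 3.229 -4.909
vertex 2.67 4.046 -4.242
endloop
endfacet

endsolid


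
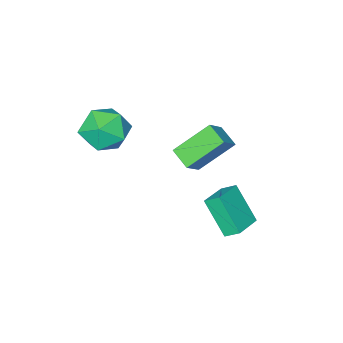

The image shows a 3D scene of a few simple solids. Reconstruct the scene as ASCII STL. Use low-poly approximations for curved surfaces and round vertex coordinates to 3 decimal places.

solid 
facet normal -0.718 -0.206 -0.664
outer loop
vertex -1.963 -1.115 -0.945
vertex -3.365 -0.445 0.363
vertex -1.87 -0.12 -1.354
endloop
endfacet
facet normal 0.690 -0.329 -0.644
outer loop
vertex -1.015 0.125 -0.563
vertex -1.963 -1.115 -0.945
vertex -1.87 -0.12 -1.354
endloop
endfacet
facet normal -0.719 -0.205 -0.664
outer loop
vertex -1.87 -0.12 -1.354
vertex -3.365 -0.445 0.363
vertex -3.271 0.55 -0.046
endloop
endfacet
facet normal 0.087 0.921 -0.379
outer loop
vertex -3.271 0.55 -0.046
vertex -1.015 0.125 -0.563
vertex -1.87 -0.12 -1.354
endloop
endfacet
facet normal -0.087 -0.921 0.379
outer loop
vertex -1.963 -1.115 -0.945
vertex -2.51 -0.2 1.154
vertex -3.365 -0.445 0.363
endloop
endfacet
facet normal 0.691 -0.330 -0.644
outer loop
vertex -1.109 -0.87 -0.154
vertex -1.963 -1.115 -0.945
vertex -1.015 0.125 -0.563
endloop
endfacet
facet normal -0.087 -0.921 0.379
outer loop
vertex -1.109 -0.87 -0.154
vertex -2.51 -0.2 1.154
vertex -1.963 -1.115 -0.945
endloop
endfacet
facet normal -0.690 0.330 0.644
outer loop
vertex -3.365 -0.445 0.363
vertex -2.51 -0.2 1.154
vertex -3.271 0.55 -0.046
endloop
endfacet
facet normal 0.087 0.921 -0.379
outer loop
vertex -2.417 0.795 0.745
vertex -1.015 0.125 -0.563
vertex -3.271 0.55 -0.046
endloop
endfacet
facet normal -0.691 0.329 0.644
outer loop
vertex -3.271 0.55 -0.046
vertex -2.51 -0.2 1.154
vertex -2.417 0.795 0.745
endloop
endfacet
facet normal 0.718 0.205 0.665
outer loop
vertex -2.417 0.795 0.745
vertex -1.109 -0.87 -0.154
vertex -1.015 0.125 -0.563
endloop
endfacet
facet normal 0.719 0.206 0.664
outer loop
vertex -2.51 -0.2 1.154
vertex -1.109 -0.87 -0.154
vertex -2.417 0.795 0.745
endloop
endfacet
facet normal -0.596 0.732 0.331
outer loop
vertex 1.265 -1.015 1.777
vertex 0.309 -1.72 1.616
vertex 0.887 -1.725 2.666
endloop
endfacet
facet normal 0.049 0.770 0.636
outer loop
vertex 1.265 -1.015 1.777
vertex 0.887 -1.725 2.666
vertex 2.06 -1.616 2.444
endloop
endfacet
facet normal 0.535 0.837 0.117
outer loop
vertex 1.265 -1.015 1.777
vertex 2.06 -1.616 2.444
vertex 2.207 -1.544 1.257
endloop
endfacet
facet normal 0.191 0.840 -0.508
outer loop
vertex 1.265 -1.015 1.777
vertex 2.207 -1.544 1.257
vertex 1.125 -1.608 0.745
endloop
endfacet
facet normal -0.508 0.775 -0.376
outer loop
vertex 1.265 -1.015 1.777
vertex 1.125 -1.608 0.745
vertex 0.309 -1.72 1.616
endloop
endfacet
facet normal 0.170 0.154 0.973
outer loop
vertex 2.06 -1.616 2.444
vertex 0.887 -1.725 2.666
vertex 1.595 -2.692 2.695
endloop
endfacet
facet normal -0.872 0.091 0.481
outer loop
vertex 0.887 -1.725 2.666
vertex 0.309 -1.72 1.616
vertex 0.513 -2.756 2.183
endloop
endfacet
facet normal -0.731 0.161 -0.664
outer loop
vertex 0.309 -1.72 1.616
vertex 1.125 -1.608 0.745
vertex 0.66 -2.684 0.996
endloop
endfacet
facet normal 0.399 0.266 -0.877
outer loop
vertex 1.125 -1.608 0.745
vertex 2.207 -1.544 1.257
vertex 1.833 -2.575 0.774
endloop
endfacet
facet normal 0.956 0.262 0.134
outer loop
vertex 2.207 -1.544 1.257
vertex 2.06 -1.616 2.444
vertex 2.411 -2.58 1.824
endloop
endfacet
facet normal -0.191 -0.840 0.508
outer loop
vertex 1.455 -3.285 1.663
vertex 1.595 -2.692 2.695
vertex 0.513 -2.756 2.183
endloop
endfacet
facet normal -0.535 -0.837 -0.117
outer loop
vertex 1.455 -3.285 1.663
vertex 0.513 -2.756 2.183
vertex 0.66 -2.684 0.996
endloop
endfacet
facet normal -0.049 -0.770 -0.636
outer loop
vertex 1.455 -3.285 1.663
vertex 0.66 -2.684 0.996
vertex 1.833 -2.575 0.774
endloop
endfacet
facet normal 0.596 -0.732 -0.331
outer loop
vertex 1.455 -3.285 1.663
vertex 1.833 -2.575 0.774
vertex 2.411 -2.58 1.824
endloop
endfacet
facet normal 0.508 -0.775 0.376
outer loop
vertex 1.455 -3.285 1.663
vertex 2.411 -2.58 1.824
vertex 1.595 -2.692 2.695
endloop
endfacet
facet normal -0.399 -0.266 0.877
outer loop
vertex 0.513 -2.756 2.183
vertex 1.595 -2.692 2.695
vertex 0.887 -1.725 2.666
endloop
endfacet
facet normal -0.956 -0.262 -0.134
outer loop
vertex 0.66 -2.684 0.996
vertex 0.513 -2.756 2.183
vertex 0.309 -1.72 1.616
endloop
endfacet
facet normal -0.170 -0.154 -0.973
outer loop
vertex 1.833 -2.575 0.774
vertex 0.66 -2.684 0.996
vertex 1.125 -1.608 0.745
endloop
endfacet
facet normal 0.872 -0.091 -0.481
outer loop
vertex 2.411 -2.58 1.824
vertex 1.833 -2.575 0.774
vertex 2.207 -1.544 1.257
endloop
endfacet
facet normal 0.731 -0.161 0.664
outer loop
vertex 1.595 -2.692 2.695
vertex 2.411 -2.58 1.824
vertex 2.06 -1.616 2.444
endloop
endfacet
facet normal -0.933 -0.305 -0.192
outer loop
vertex -1.866 1.285 -1.625
vertex -2.156 1.873 -1.149
vertex -1.942 2.469 -3.134
endloop
endfacet
facet normal 0.358 -0.726 -0.587
outer loop
vertex -0.664 2.887 -2.871
vertex -1.866 1.285 -1.625
vertex -1.942 2.469 -3.134
endloop
endfacet
facet normal -0.933 -0.305 -0.192
outer loop
vertex -1.942 2.469 -3.134
vertex -2.156 1.873 -1.149
vertex -2.232 3.057 -2.658
endloop
endfacet
facet normal -0.040 0.617 -0.786
outer loop
vertex -2.232 3.057 -2.658
vertex -0.664 2.887 -2.871
vertex -1.942 2.469 -3.134
endloop
endfacet
facet normal 0.040 -0.617 0.786
outer loop
vertex -1.866 1.285 -1.625
vertex -0.878 2.291 -0.886
vertex -2.156 1.873 -1.149
endloop
endfacet
facet normal 0.358 -0.726 -0.587
outer loop
vertex -0.588 1.703 -1.362
vertex -1.866 1.285 -1.625
vertex -0.664 2.887 -2.871
endloop
endfacet
facet normal 0.040 -0.617 0.786
outer loop
vertex -0.588 1.703 -1.362
vertex -0.878 2.291 -0.886
vertex -1.866 1.285 -1.625
endloop
endfacet
facet normal -0.358 0.726 0.587
outer loop
vertex -2.156 1.873 -1.149
vertex -0.878 2.291 -0.886
vertex -2.232 3.057 -2.658
endloop
endfacet
facet normal -0.040 0.617 -0.786
outer loop
vertex -0.954 3.475 -2.395
vertex -0.664 2.887 -2.871
vertex -2.232 3.057 -2.658
endloop
endfacet
facet normal -0.358 0.726 0.587
outer loop
vertex -2.232 3.057 -2.658
vertex -0.878 2.291 -0.886
vertex -0.954 3.475 -2.395
endloop
endfacet
facet normal 0.933 0.305 0.192
outer loop
vertex -0.954 3.475 -2.395
vertex -0.588 1.703 -1.362
vertex -0.664 2.887 -2.871
endloop
endfacet
facet normal 0.933 0.305 0.192
outer loop
vertex -0.878 2.291 -0.886
vertex -0.588 1.703 -1.362
vertex -0.954 3.475 -2.395
endloop
endfacet

endsolid


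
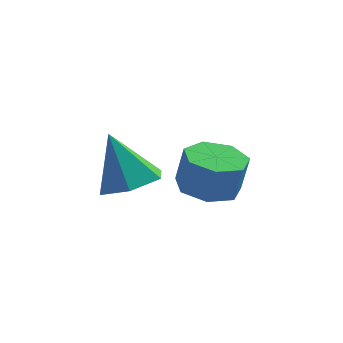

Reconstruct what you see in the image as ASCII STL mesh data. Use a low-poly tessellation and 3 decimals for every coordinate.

solid 
facet normal -0.190 0.020 -0.982
outer loop
vertex 2.815 3.754 1.313
vertex 1.944 3.472 1.476
vertex 2.274 4.341 1.43
endloop
endfacet
facet normal 0.717 0.686 -0.126
outer loop
vertex 2.815 3.754 1.313
vertex 2.274 4.341 1.43
vertex 3.047 3.73 2.5
endloop
endfacet
facet normal 0.716 0.687 -0.125
outer loop
vertex 3.047 3.73 2.5
vertex 2.274 4.341 1.43
vertex 2.505 4.316 2.617
endloop
endfacet
facet normal 0.191 -0.019 0.981
outer loop
vertex 3.047 3.73 2.5
vertex 2.505 4.316 2.617
vertex 2.176 3.448 2.664
endloop
endfacet
facet normal -0.191 0.020 -0.981
outer loop
vertex 2.274 4.341 1.43
vertex 1.944 3.472 1.476
vertex 1.484 4.273 1.582
endloop
endfacet
facet normal -0.079 0.996 0.036
outer loop
vertex 2.274 4.341 1.43
vertex 1.484 4.273 1.582
vertex 2.505 4.316 2.617
endloop
endfacet
facet normal -0.078 0.996 0.035
outer loop
vertex 2.505 4.316 2.617
vertex 1.484 4.273 1.582
vertex 1.715 4.249 2.77
endloop
endfacet
facet normal 0.192 -0.020 0.981
outer loop
vertex 2.505 4.316 2.617
vertex 1.715 4.249 2.77
vertex 2.176 3.448 2.664
endloop
endfacet
facet normal -0.192 0.020 -0.981
outer loop
vertex 1.484 4.273 1.582
vertex 1.944 3.472 1.476
vertex 1.041 3.603 1.655
endloop
endfacet
facet normal -0.813 0.556 0.169
outer loop
vertex 1.484 4.273 1.582
vertex 1.041 3.603 1.655
vertex 1.715 4.249 2.77
endloop
endfacet
facet normal -0.814 0.556 0.170
outer loop
vertex 1.715 4.249 2.77
vertex 1.041 3.603 1.655
vertex 1.272 3.578 2.842
endloop
endfacet
facet normal 0.190 -0.020 0.982
outer loop
vertex 1.715 4.249 2.77
vertex 1.272 3.578 2.842
vertex 2.176 3.448 2.664
endloop
endfacet
facet normal -0.192 0.020 -0.981
outer loop
vertex 1.041 3.603 1.655
vertex 1.944 3.472 1.476
vertex 1.278 2.834 1.593
endloop
endfacet
facet normal -0.937 -0.303 0.176
outer loop
vertex 1.041 3.603 1.655
vertex 1.278 2.834 1.593
vertex 1.272 3.578 2.842
endloop
endfacet
facet normal -0.937 -0.303 0.176
outer loop
vertex 1.272 3.578 2.842
vertex 1.278 2.834 1.593
vertex 1.509 2.809 2.78
endloop
endfacet
facet normal 0.190 -0.020 0.982
outer loop
vertex 1.272 3.578 2.842
vertex 1.509 2.809 2.78
vertex 2.176 3.448 2.664
endloop
endfacet
facet normal -0.191 0.020 -0.981
outer loop
vertex 1.278 2.834 1.593
vertex 1.944 3.472 1.476
vertex 2.017 2.546 1.443
endloop
endfacet
facet normal -0.354 -0.934 0.049
outer loop
vertex 1.278 2.834 1.593
vertex 2.017 2.546 1.443
vertex 1.509 2.809 2.78
endloop
endfacet
facet normal -0.354 -0.934 0.049
outer loop
vertex 1.509 2.809 2.78
vertex 2.017 2.546 1.443
vertex 2.248 2.521 2.631
endloop
endfacet
facet normal 0.190 -0.020 0.982
outer loop
vertex 1.509 2.809 2.78
vertex 2.248 2.521 2.631
vertex 2.176 3.448 2.664
endloop
endfacet
facet normal -0.191 0.020 -0.981
outer loop
vertex 2.017 2.546 1.443
vertex 1.944 3.472 1.476
vertex 2.701 2.955 1.318
endloop
endfacet
facet normal 0.494 -0.862 -0.114
outer loop
vertex 2.017 2.546 1.443
vertex 2.701 2.955 1.318
vertex 2.248 2.521 2.631
endloop
endfacet
facet normal 0.495 -0.861 -0.114
outer loop
vertex 2.248 2.521 2.631
vertex 2.701 2.955 1.318
vertex 2.932 2.931 2.506
endloop
endfacet
facet normal 0.191 -0.020 0.981
outer loop
vertex 2.248 2.521 2.631
vertex 2.932 2.931 2.506
vertex 2.176 3.448 2.664
endloop
endfacet
facet normal -0.190 0.021 -0.981
outer loop
vertex 2.701 2.955 1.318
vertex 1.944 3.472 1.476
vertex 2.815 3.754 1.313
endloop
endfacet
facet normal 0.971 -0.140 -0.192
outer loop
vertex 2.701 2.955 1.318
vertex 2.815 3.754 1.313
vertex 2.932 2.931 2.506
endloop
endfacet
facet normal 0.971 -0.141 -0.193
outer loop
vertex 2.932 2.931 2.506
vertex 2.815 3.754 1.313
vertex 3.047 3.73 2.5
endloop
endfacet
facet normal 0.191 -0.020 0.981
outer loop
vertex 2.932 2.931 2.506
vertex 3.047 3.73 2.5
vertex 2.176 3.448 2.664
endloop
endfacet
facet normal 0.359 -0.206 -0.910
outer loop
vertex 1.045 0.575 3.456
vertex 0.237 0.865 3.072
vertex 0.938 1.476 3.21
endloop
endfacet
facet normal 0.682 0.267 0.681
outer loop
vertex 1.045 0.575 3.456
vertex 0.938 1.476 3.21
vertex -0.377 1.215 4.628
endloop
endfacet
facet normal 0.359 -0.206 -0.910
outer loop
vertex 0.938 1.476 3.21
vertex 0.237 0.865 3.072
vertex 0.13 1.766 2.826
endloop
endfacet
facet normal 0.175 0.927 0.333
outer loop
vertex 0.938 1.476 3.21
vertex 0.13 1.766 2.826
vertex -0.377 1.215 4.628
endloop
endfacet
facet normal 0.359 -0.206 -0.910
outer loop
vertex 0.13 1.766 2.826
vertex 0.237 0.865 3.072
vertex -0.57 1.154 2.688
endloop
endfacet
facet normal -0.662 0.748 0.042
outer loop
vertex 0.13 1.766 2.826
vertex -0.57 1.154 2.688
vertex -0.377 1.215 4.628
endloop
endfacet
facet normal 0.360 -0.205 -0.910
outer loop
vertex -0.57 1.154 2.688
vertex 0.237 0.865 3.072
vertex -0.463 0.253 2.933
endloop
endfacet
facet normal -0.991 -0.090 0.101
outer loop
vertex -0.57 1.154 2.688
vertex -0.463 0.253 2.933
vertex -0.377 1.215 4.628
endloop
endfacet
facet normal 0.360 -0.204 -0.910
outer loop
vertex -0.463 0.253 2.933
vertex 0.237 0.865 3.072
vertex 0.345 -0.036 3.317
endloop
endfacet
facet normal -0.483 -0.751 0.451
outer loop
vertex -0.463 0.253 2.933
vertex 0.345 -0.036 3.317
vertex -0.377 1.215 4.628
endloop
endfacet
facet normal 0.359 -0.205 -0.911
outer loop
vertex 0.345 -0.036 3.317
vertex 0.237 0.865 3.072
vertex 1.045 0.575 3.456
endloop
endfacet
facet normal 0.353 -0.572 0.740
outer loop
vertex 0.345 -0.036 3.317
vertex 1.045 0.575 3.456
vertex -0.377 1.215 4.628
endloop
endfacet

endsolid


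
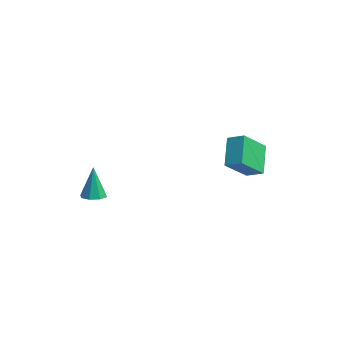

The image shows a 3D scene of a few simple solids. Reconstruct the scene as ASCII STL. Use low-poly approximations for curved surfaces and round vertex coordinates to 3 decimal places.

solid 
facet normal 0.042 -0.017 -0.999
outer loop
vertex 0.016 -2.331 0.678
vertex -0.483 -1.964 0.651
vertex 0.129 -1.87 0.675
endloop
endfacet
facet normal 0.910 -0.221 0.352
outer loop
vertex 0.016 -2.331 0.678
vertex 0.129 -1.87 0.675
vertex -0.557 -1.936 2.409
endloop
endfacet
facet normal 0.042 -0.017 -0.999
outer loop
vertex 0.129 -1.87 0.675
vertex -0.483 -1.964 0.651
vertex -0.116 -1.464 0.658
endloop
endfacet
facet normal 0.800 0.497 0.336
outer loop
vertex 0.129 -1.87 0.675
vertex -0.116 -1.464 0.658
vertex -0.557 -1.936 2.409
endloop
endfacet
facet normal 0.041 -0.016 -0.999
outer loop
vertex -0.116 -1.464 0.658
vertex -0.483 -1.964 0.651
vertex -0.577 -1.351 0.637
endloop
endfacet
facet normal 0.214 0.928 0.304
outer loop
vertex -0.116 -1.464 0.658
vertex -0.577 -1.351 0.637
vertex -0.557 -1.936 2.409
endloop
endfacet
facet normal 0.042 -0.016 -0.999
outer loop
vertex -0.577 -1.351 0.637
vertex -0.483 -1.964 0.651
vertex -0.982 -1.597 0.624
endloop
endfacet
facet normal -0.505 0.818 0.276
outer loop
vertex -0.577 -1.351 0.637
vertex -0.982 -1.597 0.624
vertex -0.557 -1.936 2.409
endloop
endfacet
facet normal 0.042 -0.017 -0.999
outer loop
vertex -0.982 -1.597 0.624
vertex -0.483 -1.964 0.651
vertex -1.096 -2.058 0.627
endloop
endfacet
facet normal -0.935 0.233 0.267
outer loop
vertex -0.982 -1.597 0.624
vertex -1.096 -2.058 0.627
vertex -0.557 -1.936 2.409
endloop
endfacet
facet normal 0.041 -0.014 -0.999
outer loop
vertex -1.096 -2.058 0.627
vertex -0.483 -1.964 0.651
vertex -0.85 -2.464 0.643
endloop
endfacet
facet normal -0.825 -0.489 0.283
outer loop
vertex -1.096 -2.058 0.627
vertex -0.85 -2.464 0.643
vertex -0.557 -1.936 2.409
endloop
endfacet
facet normal 0.042 -0.015 -0.999
outer loop
vertex -0.85 -2.464 0.643
vertex -0.483 -1.964 0.651
vertex -0.39 -2.577 0.664
endloop
endfacet
facet normal -0.240 -0.918 0.314
outer loop
vertex -0.85 -2.464 0.643
vertex -0.39 -2.577 0.664
vertex -0.557 -1.936 2.409
endloop
endfacet
facet normal 0.043 -0.015 -0.999
outer loop
vertex -0.39 -2.577 0.664
vertex -0.483 -1.964 0.651
vertex 0.016 -2.331 0.678
endloop
endfacet
facet normal 0.478 -0.809 0.343
outer loop
vertex -0.39 -2.577 0.664
vertex 0.016 -2.331 0.678
vertex -0.557 -1.936 2.409
endloop
endfacet
facet normal -0.591 0.314 0.743
outer loop
vertex 3.738 3.533 5.101
vertex 3.175 4.81 4.113
vertex 3.083 3.011 4.8
endloop
endfacet
facet normal 0.329 -0.747 0.578
outer loop
vertex 4.065 2.49 3.567
vertex 3.738 3.533 5.101
vertex 3.083 3.011 4.8
endloop
endfacet
facet normal -0.591 0.314 0.743
outer loop
vertex 3.083 3.011 4.8
vertex 3.175 4.81 4.113
vertex 2.52 4.288 3.812
endloop
endfacet
facet normal -0.736 -0.586 -0.338
outer loop
vertex 2.52 4.288 3.812
vertex 4.065 2.49 3.567
vertex 3.083 3.011 4.8
endloop
endfacet
facet normal 0.736 0.586 0.338
outer loop
vertex 3.738 3.533 5.101
vertex 4.157 4.289 2.88
vertex 3.175 4.81 4.113
endloop
endfacet
facet normal 0.329 -0.747 0.578
outer loop
vertex 4.72 3.012 3.868
vertex 3.738 3.533 5.101
vertex 4.065 2.49 3.567
endloop
endfacet
facet normal 0.736 0.586 0.338
outer loop
vertex 4.72 3.012 3.868
vertex 4.157 4.289 2.88
vertex 3.738 3.533 5.101
endloop
endfacet
facet normal -0.329 0.747 -0.578
outer loop
vertex 3.175 4.81 4.113
vertex 4.157 4.289 2.88
vertex 2.52 4.288 3.812
endloop
endfacet
facet normal -0.736 -0.586 -0.338
outer loop
vertex 3.502 3.767 2.579
vertex 4.065 2.49 3.567
vertex 2.52 4.288 3.812
endloop
endfacet
facet normal -0.329 0.747 -0.578
outer loop
vertex 2.52 4.288 3.812
vertex 4.157 4.289 2.88
vertex 3.502 3.767 2.579
endloop
endfacet
facet normal 0.591 -0.314 -0.743
outer loop
vertex 3.502 3.767 2.579
vertex 4.72 3.012 3.868
vertex 4.065 2.49 3.567
endloop
endfacet
facet normal 0.591 -0.314 -0.743
outer loop
vertex 4.157 4.289 2.88
vertex 4.72 3.012 3.868
vertex 3.502 3.767 2.579
endloop
endfacet

endsolid


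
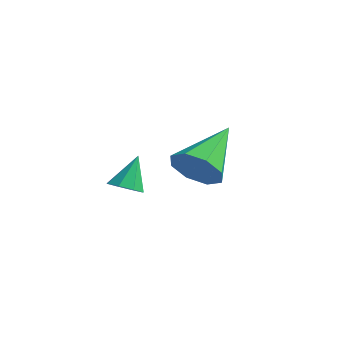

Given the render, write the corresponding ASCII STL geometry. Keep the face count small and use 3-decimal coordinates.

solid 
facet normal 0.114 -0.483 -0.868
outer loop
vertex -1.163 3.258 -2.479
vertex -1.675 3.371 -2.609
vertex -1.199 3.616 -2.683
endloop
endfacet
facet normal 0.863 0.313 0.397
outer loop
vertex -1.163 3.258 -2.479
vertex -1.199 3.616 -2.683
vertex -1.805 3.929 -1.611
endloop
endfacet
facet normal 0.114 -0.484 -0.867
outer loop
vertex -1.199 3.616 -2.683
vertex -1.675 3.371 -2.609
vertex -1.514 3.83 -2.844
endloop
endfacet
facet normal 0.540 0.840 0.060
outer loop
vertex -1.199 3.616 -2.683
vertex -1.514 3.83 -2.844
vertex -1.805 3.929 -1.611
endloop
endfacet
facet normal 0.114 -0.484 -0.868
outer loop
vertex -1.514 3.83 -2.844
vertex -1.675 3.371 -2.609
vertex -1.923 3.775 -2.867
endloop
endfacet
facet normal -0.126 0.986 -0.109
outer loop
vertex -1.514 3.83 -2.844
vertex -1.923 3.775 -2.867
vertex -1.805 3.929 -1.611
endloop
endfacet
facet normal 0.113 -0.484 -0.867
outer loop
vertex -1.923 3.775 -2.867
vertex -1.675 3.371 -2.609
vertex -2.187 3.484 -2.739
endloop
endfacet
facet normal -0.743 0.669 -0.012
outer loop
vertex -1.923 3.775 -2.867
vertex -2.187 3.484 -2.739
vertex -1.805 3.929 -1.611
endloop
endfacet
facet normal 0.113 -0.486 -0.867
outer loop
vertex -2.187 3.484 -2.739
vertex -1.675 3.371 -2.609
vertex -2.151 3.127 -2.534
endloop
endfacet
facet normal -0.953 0.073 0.294
outer loop
vertex -2.187 3.484 -2.739
vertex -2.151 3.127 -2.534
vertex -1.805 3.929 -1.611
endloop
endfacet
facet normal 0.113 -0.486 -0.867
outer loop
vertex -2.151 3.127 -2.534
vertex -1.675 3.371 -2.609
vertex -1.836 2.913 -2.373
endloop
endfacet
facet normal -0.630 -0.453 0.630
outer loop
vertex -2.151 3.127 -2.534
vertex -1.836 2.913 -2.373
vertex -1.805 3.929 -1.611
endloop
endfacet
facet normal 0.113 -0.486 -0.867
outer loop
vertex -1.836 2.913 -2.373
vertex -1.675 3.371 -2.609
vertex -1.427 2.967 -2.35
endloop
endfacet
facet normal 0.034 -0.600 0.799
outer loop
vertex -1.836 2.913 -2.373
vertex -1.427 2.967 -2.35
vertex -1.805 3.929 -1.611
endloop
endfacet
facet normal 0.113 -0.486 -0.866
outer loop
vertex -1.427 2.967 -2.35
vertex -1.675 3.371 -2.609
vertex -1.163 3.258 -2.479
endloop
endfacet
facet normal 0.654 -0.282 0.702
outer loop
vertex -1.427 2.967 -2.35
vertex -1.163 3.258 -2.479
vertex -1.805 3.929 -1.611
endloop
endfacet
facet normal 0.247 -0.816 -0.523
outer loop
vertex 1.867 3.638 -1.341
vertex 1.373 3.221 -0.923
vertex 1.326 3.625 -1.576
endloop
endfacet
facet normal 0.202 0.836 -0.511
outer loop
vertex 1.867 3.638 -1.341
vertex 1.326 3.625 -1.576
vertex 0.927 4.699 0.023
endloop
endfacet
facet normal 0.245 -0.816 -0.523
outer loop
vertex 1.326 3.625 -1.576
vertex 1.373 3.221 -0.923
vertex 0.813 3.376 -1.428
endloop
endfacet
facet normal -0.486 0.664 -0.568
outer loop
vertex 1.326 3.625 -1.576
vertex 0.813 3.376 -1.428
vertex 0.927 4.699 0.023
endloop
endfacet
facet normal 0.246 -0.816 -0.523
outer loop
vertex 0.813 3.376 -1.428
vertex 1.373 3.221 -0.923
vertex 0.628 3.036 -0.984
endloop
endfacet
facet normal -0.943 0.279 -0.180
outer loop
vertex 0.813 3.376 -1.428
vertex 0.628 3.036 -0.984
vertex 0.927 4.699 0.023
endloop
endfacet
facet normal 0.246 -0.816 -0.523
outer loop
vertex 0.628 3.036 -0.984
vertex 1.373 3.221 -0.923
vertex 0.879 2.804 -0.504
endloop
endfacet
facet normal -0.900 -0.095 0.425
outer loop
vertex 0.628 3.036 -0.984
vertex 0.879 2.804 -0.504
vertex 0.927 4.699 0.023
endloop
endfacet
facet normal 0.247 -0.817 -0.522
outer loop
vertex 0.879 2.804 -0.504
vertex 1.373 3.221 -0.923
vertex 1.419 2.817 -0.269
endloop
endfacet
facet normal -0.383 -0.239 0.893
outer loop
vertex 0.879 2.804 -0.504
vertex 1.419 2.817 -0.269
vertex 0.927 4.699 0.023
endloop
endfacet
facet normal 0.246 -0.817 -0.522
outer loop
vertex 1.419 2.817 -0.269
vertex 1.373 3.221 -0.923
vertex 1.932 3.066 -0.417
endloop
endfacet
facet normal 0.307 -0.067 0.949
outer loop
vertex 1.419 2.817 -0.269
vertex 1.932 3.066 -0.417
vertex 0.927 4.699 0.023
endloop
endfacet
facet normal 0.246 -0.817 -0.522
outer loop
vertex 1.932 3.066 -0.417
vertex 1.373 3.221 -0.923
vertex 2.118 3.406 -0.861
endloop
endfacet
facet normal 0.763 0.318 0.563
outer loop
vertex 1.932 3.066 -0.417
vertex 2.118 3.406 -0.861
vertex 0.927 4.699 0.023
endloop
endfacet
facet normal 0.246 -0.816 -0.523
outer loop
vertex 2.118 3.406 -0.861
vertex 1.373 3.221 -0.923
vertex 1.867 3.638 -1.341
endloop
endfacet
facet normal 0.720 0.692 -0.042
outer loop
vertex 2.118 3.406 -0.861
vertex 1.867 3.638 -1.341
vertex 0.927 4.699 0.023
endloop
endfacet

endsolid


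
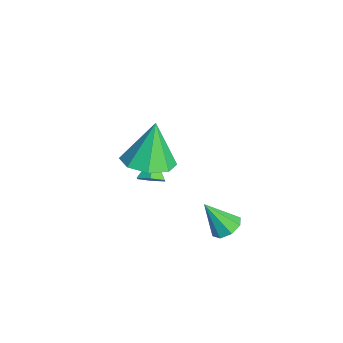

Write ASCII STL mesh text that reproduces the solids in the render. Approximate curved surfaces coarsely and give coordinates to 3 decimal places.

solid 
facet normal 0.226 -0.198 -0.954
outer loop
vertex 0.849 -3.733 3.374
vertex -0.159 -3.556 3.098
vertex 0.712 -2.957 3.18
endloop
endfacet
facet normal 0.745 0.283 0.604
outer loop
vertex 0.849 -3.733 3.374
vertex 0.712 -2.957 3.18
vertex -0.581 -3.184 4.882
endloop
endfacet
facet normal 0.226 -0.199 -0.954
outer loop
vertex 0.712 -2.957 3.18
vertex -0.159 -3.556 3.098
vertex 0.065 -2.532 2.938
endloop
endfacet
facet normal 0.390 0.826 0.407
outer loop
vertex 0.712 -2.957 3.18
vertex 0.065 -2.532 2.938
vertex -0.581 -3.184 4.882
endloop
endfacet
facet normal 0.226 -0.198 -0.954
outer loop
vertex 0.065 -2.532 2.938
vertex -0.159 -3.556 3.098
vertex -0.714 -2.706 2.79
endloop
endfacet
facet normal -0.254 0.939 0.231
outer loop
vertex 0.065 -2.532 2.938
vertex -0.714 -2.706 2.79
vertex -0.581 -3.184 4.882
endloop
endfacet
facet normal 0.225 -0.199 -0.954
outer loop
vertex -0.714 -2.706 2.79
vertex -0.159 -3.556 3.098
vertex -1.167 -3.378 2.823
endloop
endfacet
facet normal -0.812 0.556 0.179
outer loop
vertex -0.714 -2.706 2.79
vertex -1.167 -3.378 2.823
vertex -0.581 -3.184 4.882
endloop
endfacet
facet normal 0.225 -0.199 -0.954
outer loop
vertex -1.167 -3.378 2.823
vertex -0.159 -3.556 3.098
vertex -1.03 -4.154 3.017
endloop
endfacet
facet normal -0.955 -0.098 0.281
outer loop
vertex -1.167 -3.378 2.823
vertex -1.03 -4.154 3.017
vertex -0.581 -3.184 4.882
endloop
endfacet
facet normal 0.225 -0.198 -0.954
outer loop
vertex -1.03 -4.154 3.017
vertex -0.159 -3.556 3.098
vertex -0.383 -4.579 3.258
endloop
endfacet
facet normal -0.600 -0.642 0.478
outer loop
vertex -1.03 -4.154 3.017
vertex -0.383 -4.579 3.258
vertex -0.581 -3.184 4.882
endloop
endfacet
facet normal 0.226 -0.199 -0.954
outer loop
vertex -0.383 -4.579 3.258
vertex -0.159 -3.556 3.098
vertex 0.396 -4.405 3.406
endloop
endfacet
facet normal 0.044 -0.755 0.654
outer loop
vertex -0.383 -4.579 3.258
vertex 0.396 -4.405 3.406
vertex -0.581 -3.184 4.882
endloop
endfacet
facet normal 0.226 -0.198 -0.954
outer loop
vertex 0.396 -4.405 3.406
vertex -0.159 -3.556 3.098
vertex 0.849 -3.733 3.374
endloop
endfacet
facet normal 0.602 -0.372 0.706
outer loop
vertex 0.396 -4.405 3.406
vertex 0.849 -3.733 3.374
vertex -0.581 -3.184 4.882
endloop
endfacet
facet normal 0.709 -0.241 -0.663
outer loop
vertex -1.76 -2.647 0.325
vertex -2.106 -3.107 0.122
vertex -2.155 -2.554 -0.131
endloop
endfacet
facet normal -0.044 0.971 0.236
outer loop
vertex -1.76 -2.647 0.325
vertex -2.155 -2.554 -0.131
vertex -2.914 -2.833 0.878
endloop
endfacet
facet normal 0.710 -0.240 -0.662
outer loop
vertex -2.155 -2.554 -0.131
vertex -2.106 -3.107 0.122
vertex -2.5 -3.014 -0.334
endloop
endfacet
facet normal -0.680 0.655 -0.330
outer loop
vertex -2.155 -2.554 -0.131
vertex -2.5 -3.014 -0.334
vertex -2.914 -2.833 0.878
endloop
endfacet
facet normal 0.709 -0.241 -0.662
outer loop
vertex -2.5 -3.014 -0.334
vertex -2.106 -3.107 0.122
vertex -2.451 -3.567 -0.08
endloop
endfacet
facet normal -0.934 -0.214 -0.287
outer loop
vertex -2.5 -3.014 -0.334
vertex -2.451 -3.567 -0.08
vertex -2.914 -2.833 0.878
endloop
endfacet
facet normal 0.709 -0.241 -0.662
outer loop
vertex -2.451 -3.567 -0.08
vertex -2.106 -3.107 0.122
vertex -2.057 -3.66 0.376
endloop
endfacet
facet normal -0.553 -0.768 0.321
outer loop
vertex -2.451 -3.567 -0.08
vertex -2.057 -3.66 0.376
vertex -2.914 -2.833 0.878
endloop
endfacet
facet normal 0.708 -0.242 -0.663
outer loop
vertex -2.057 -3.66 0.376
vertex -2.106 -3.107 0.122
vertex -1.711 -3.2 0.578
endloop
endfacet
facet normal 0.083 -0.453 0.888
outer loop
vertex -2.057 -3.66 0.376
vertex -1.711 -3.2 0.578
vertex -2.914 -2.833 0.878
endloop
endfacet
facet normal 0.709 -0.241 -0.663
outer loop
vertex -1.711 -3.2 0.578
vertex -2.106 -3.107 0.122
vertex -1.76 -2.647 0.325
endloop
endfacet
facet normal 0.338 0.416 0.844
outer loop
vertex -1.711 -3.2 0.578
vertex -1.76 -2.647 0.325
vertex -2.914 -2.833 0.878
endloop
endfacet
facet normal 0.189 0.525 -0.830
outer loop
vertex 0.915 -0.642 -0.78
vertex 0.283 -0.701 -0.961
vertex 0.628 -0.264 -0.606
endloop
endfacet
facet normal 0.674 0.182 0.716
outer loop
vertex 0.915 -0.642 -0.78
vertex 0.628 -0.264 -0.606
vertex -0.003 -1.499 0.301
endloop
endfacet
facet normal 0.189 0.525 -0.830
outer loop
vertex 0.628 -0.264 -0.606
vertex 0.283 -0.701 -0.961
vertex 0.139 -0.142 -0.64
endloop
endfacet
facet normal 0.083 0.562 0.823
outer loop
vertex 0.628 -0.264 -0.606
vertex 0.139 -0.142 -0.64
vertex -0.003 -1.499 0.301
endloop
endfacet
facet normal 0.186 0.525 -0.831
outer loop
vertex 0.139 -0.142 -0.64
vertex 0.283 -0.701 -0.961
vertex -0.266 -0.348 -0.861
endloop
endfacet
facet normal -0.597 0.499 0.629
outer loop
vertex 0.139 -0.142 -0.64
vertex -0.266 -0.348 -0.861
vertex -0.003 -1.499 0.301
endloop
endfacet
facet normal 0.187 0.526 -0.830
outer loop
vertex -0.266 -0.348 -0.861
vertex 0.283 -0.701 -0.961
vertex -0.349 -0.76 -1.141
endloop
endfacet
facet normal -0.969 0.028 0.247
outer loop
vertex -0.266 -0.348 -0.861
vertex -0.349 -0.76 -1.141
vertex -0.003 -1.499 0.301
endloop
endfacet
facet normal 0.187 0.526 -0.830
outer loop
vertex -0.349 -0.76 -1.141
vertex 0.283 -0.701 -0.961
vertex -0.062 -1.137 -1.315
endloop
endfacet
facet normal -0.813 -0.573 -0.099
outer loop
vertex -0.349 -0.76 -1.141
vertex -0.062 -1.137 -1.315
vertex -0.003 -1.499 0.301
endloop
endfacet
facet normal 0.187 0.526 -0.830
outer loop
vertex -0.062 -1.137 -1.315
vertex 0.283 -0.701 -0.961
vertex 0.427 -1.259 -1.282
endloop
endfacet
facet normal -0.224 -0.953 -0.205
outer loop
vertex -0.062 -1.137 -1.315
vertex 0.427 -1.259 -1.282
vertex -0.003 -1.499 0.301
endloop
endfacet
facet normal 0.189 0.526 -0.829
outer loop
vertex 0.427 -1.259 -1.282
vertex 0.283 -0.701 -0.961
vertex 0.831 -1.054 -1.06
endloop
endfacet
facet normal 0.457 -0.889 -0.011
outer loop
vertex 0.427 -1.259 -1.282
vertex 0.831 -1.054 -1.06
vertex -0.003 -1.499 0.301
endloop
endfacet
facet normal 0.189 0.525 -0.830
outer loop
vertex 0.831 -1.054 -1.06
vertex 0.283 -0.701 -0.961
vertex 0.915 -0.642 -0.78
endloop
endfacet
facet normal 0.828 -0.420 0.370
outer loop
vertex 0.831 -1.054 -1.06
vertex 0.915 -0.642 -0.78
vertex -0.003 -1.499 0.301
endloop
endfacet

endsolid


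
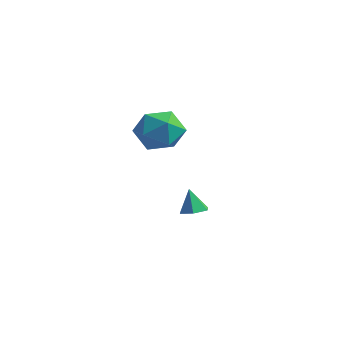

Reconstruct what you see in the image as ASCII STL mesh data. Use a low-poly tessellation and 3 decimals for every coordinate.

solid 
facet normal 0.268 -0.017 -0.963
outer loop
vertex -2.206 -0.391 -2.321
vertex -2.68 0.119 -2.462
vertex -2.016 0.292 -2.28
endloop
endfacet
facet normal 0.716 -0.239 0.656
outer loop
vertex -2.206 -0.391 -2.321
vertex -2.016 0.292 -2.28
vertex -3.02 0.141 -1.238
endloop
endfacet
facet normal 0.268 -0.017 -0.963
outer loop
vertex -2.016 0.292 -2.28
vertex -2.68 0.119 -2.462
vertex -2.489 0.801 -2.421
endloop
endfacet
facet normal 0.509 0.634 0.582
outer loop
vertex -2.016 0.292 -2.28
vertex -2.489 0.801 -2.421
vertex -3.02 0.141 -1.238
endloop
endfacet
facet normal 0.268 -0.017 -0.963
outer loop
vertex -2.489 0.801 -2.421
vertex -2.68 0.119 -2.462
vertex -3.154 0.628 -2.603
endloop
endfacet
facet normal -0.324 0.881 0.346
outer loop
vertex -2.489 0.801 -2.421
vertex -3.154 0.628 -2.603
vertex -3.02 0.141 -1.238
endloop
endfacet
facet normal 0.267 -0.018 -0.963
outer loop
vertex -3.154 0.628 -2.603
vertex -2.68 0.119 -2.462
vertex -3.344 -0.054 -2.643
endloop
endfacet
facet normal -0.950 0.254 0.184
outer loop
vertex -3.154 0.628 -2.603
vertex -3.344 -0.054 -2.643
vertex -3.02 0.141 -1.238
endloop
endfacet
facet normal 0.267 -0.018 -0.963
outer loop
vertex -3.344 -0.054 -2.643
vertex -2.68 0.119 -2.462
vertex -2.871 -0.564 -2.502
endloop
endfacet
facet normal -0.743 -0.618 0.257
outer loop
vertex -3.344 -0.054 -2.643
vertex -2.871 -0.564 -2.502
vertex -3.02 0.141 -1.238
endloop
endfacet
facet normal 0.267 -0.018 -0.964
outer loop
vertex -2.871 -0.564 -2.502
vertex -2.68 0.119 -2.462
vertex -2.206 -0.391 -2.321
endloop
endfacet
facet normal 0.091 -0.865 0.493
outer loop
vertex -2.871 -0.564 -2.502
vertex -2.206 -0.391 -2.321
vertex -3.02 0.141 -1.238
endloop
endfacet
facet normal -0.814 -0.305 0.494
outer loop
vertex -2.562 -2.633 4.034
vertex -2.489 -3.71 3.49
vertex -1.921 -3.523 4.541
endloop
endfacet
facet normal -0.450 0.175 0.876
outer loop
vertex -2.562 -2.633 4.034
vertex -1.921 -3.523 4.541
vertex -1.489 -2.394 4.537
endloop
endfacet
facet normal -0.402 0.774 0.490
outer loop
vertex -2.562 -2.633 4.034
vertex -1.489 -2.394 4.537
vertex -1.79 -1.883 3.483
endloop
endfacet
facet normal -0.737 0.663 -0.130
outer loop
vertex -2.562 -2.633 4.034
vertex -1.79 -1.883 3.483
vertex -2.408 -2.696 2.836
endloop
endfacet
facet normal -0.992 -0.003 -0.127
outer loop
vertex -2.562 -2.633 4.034
vertex -2.408 -2.696 2.836
vertex -2.489 -3.71 3.49
endloop
endfacet
facet normal 0.211 -0.077 0.974
outer loop
vertex -1.489 -2.394 4.537
vertex -1.921 -3.523 4.541
vertex -0.752 -3.324 4.304
endloop
endfacet
facet normal -0.379 -0.854 0.357
outer loop
vertex -1.921 -3.523 4.541
vertex -2.489 -3.71 3.49
vertex -1.37 -4.137 3.657
endloop
endfacet
facet normal -0.667 -0.366 -0.649
outer loop
vertex -2.489 -3.71 3.49
vertex -2.408 -2.696 2.836
vertex -1.671 -3.626 2.603
endloop
endfacet
facet normal -0.254 0.713 -0.654
outer loop
vertex -2.408 -2.696 2.836
vertex -1.79 -1.883 3.483
vertex -1.239 -2.497 2.599
endloop
endfacet
facet normal 0.288 0.891 0.350
outer loop
vertex -1.79 -1.883 3.483
vertex -1.489 -2.394 4.537
vertex -0.671 -2.31 3.65
endloop
endfacet
facet normal 0.737 -0.663 0.130
outer loop
vertex -0.598 -3.387 3.106
vertex -0.752 -3.324 4.304
vertex -1.37 -4.137 3.657
endloop
endfacet
facet normal 0.402 -0.774 -0.490
outer loop
vertex -0.598 -3.387 3.106
vertex -1.37 -4.137 3.657
vertex -1.671 -3.626 2.603
endloop
endfacet
facet normal 0.450 -0.175 -0.876
outer loop
vertex -0.598 -3.387 3.106
vertex -1.671 -3.626 2.603
vertex -1.239 -2.497 2.599
endloop
endfacet
facet normal 0.814 0.305 -0.494
outer loop
vertex -0.598 -3.387 3.106
vertex -1.239 -2.497 2.599
vertex -0.671 -2.31 3.65
endloop
endfacet
facet normal 0.992 0.003 0.127
outer loop
vertex -0.598 -3.387 3.106
vertex -0.671 -2.31 3.65
vertex -0.752 -3.324 4.304
endloop
endfacet
facet normal 0.254 -0.713 0.654
outer loop
vertex -1.37 -4.137 3.657
vertex -0.752 -3.324 4.304
vertex -1.921 -3.523 4.541
endloop
endfacet
facet normal -0.288 -0.891 -0.350
outer loop
vertex -1.671 -3.626 2.603
vertex -1.37 -4.137 3.657
vertex -2.489 -3.71 3.49
endloop
endfacet
facet normal -0.211 0.077 -0.974
outer loop
vertex -1.239 -2.497 2.599
vertex -1.671 -3.626 2.603
vertex -2.408 -2.696 2.836
endloop
endfacet
facet normal 0.379 0.854 -0.357
outer loop
vertex -0.671 -2.31 3.65
vertex -1.239 -2.497 2.599
vertex -1.79 -1.883 3.483
endloop
endfacet
facet normal 0.667 0.366 0.649
outer loop
vertex -0.752 -3.324 4.304
vertex -0.671 -2.31 3.65
vertex -1.489 -2.394 4.537
endloop
endfacet

endsolid


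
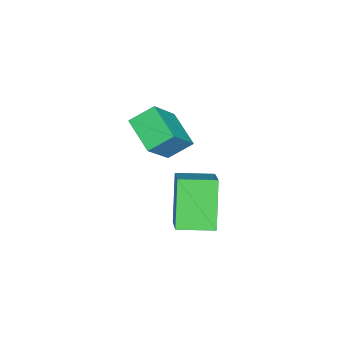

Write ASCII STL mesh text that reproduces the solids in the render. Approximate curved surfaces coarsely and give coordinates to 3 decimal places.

solid 
facet normal -0.624 0.210 -0.752
outer loop
vertex -1.546 -4.017 -1.416
vertex -2.04 -3.107 -0.752
vertex -0.434 -2.956 -2.042
endloop
endfacet
facet normal 0.402 -0.740 -0.540
outer loop
vertex 0.92 -3.413 -0.408
vertex -1.546 -4.017 -1.416
vertex -0.434 -2.956 -2.042
endloop
endfacet
facet normal -0.624 0.210 -0.752
outer loop
vertex -0.434 -2.956 -2.042
vertex -2.04 -3.107 -0.752
vertex -0.928 -2.046 -1.378
endloop
endfacet
facet normal 0.671 0.639 -0.377
outer loop
vertex -0.928 -2.046 -1.378
vertex 0.92 -3.413 -0.408
vertex -0.434 -2.956 -2.042
endloop
endfacet
facet normal -0.671 -0.639 0.377
outer loop
vertex -1.546 -4.017 -1.416
vertex -0.686 -3.564 0.882
vertex -2.04 -3.107 -0.752
endloop
endfacet
facet normal 0.402 -0.740 -0.540
outer loop
vertex -0.192 -4.474 0.218
vertex -1.546 -4.017 -1.416
vertex 0.92 -3.413 -0.408
endloop
endfacet
facet normal -0.671 -0.639 0.377
outer loop
vertex -0.192 -4.474 0.218
vertex -0.686 -3.564 0.882
vertex -1.546 -4.017 -1.416
endloop
endfacet
facet normal -0.402 0.740 0.540
outer loop
vertex -2.04 -3.107 -0.752
vertex -0.686 -3.564 0.882
vertex -0.928 -2.046 -1.378
endloop
endfacet
facet normal 0.671 0.639 -0.377
outer loop
vertex 0.426 -2.503 0.256
vertex 0.92 -3.413 -0.408
vertex -0.928 -2.046 -1.378
endloop
endfacet
facet normal -0.402 0.740 0.540
outer loop
vertex -0.928 -2.046 -1.378
vertex -0.686 -3.564 0.882
vertex 0.426 -2.503 0.256
endloop
endfacet
facet normal 0.624 -0.210 0.752
outer loop
vertex 0.426 -2.503 0.256
vertex -0.192 -4.474 0.218
vertex 0.92 -3.413 -0.408
endloop
endfacet
facet normal 0.624 -0.210 0.752
outer loop
vertex -0.686 -3.564 0.882
vertex -0.192 -4.474 0.218
vertex 0.426 -2.503 0.256
endloop
endfacet
facet normal -0.596 -0.113 0.795
outer loop
vertex 3.041 -1.717 0.298
vertex 2.647 -0.251 0.211
vertex 1.582 -2.178 -0.862
endloop
endfacet
facet normal 0.259 -0.964 0.057
outer loop
vertex 2.893 -1.929 -2.611
vertex 3.041 -1.717 0.298
vertex 1.582 -2.178 -0.862
endloop
endfacet
facet normal -0.596 -0.113 0.795
outer loop
vertex 1.582 -2.178 -0.862
vertex 2.647 -0.251 0.211
vertex 1.188 -0.713 -0.949
endloop
endfacet
facet normal -0.760 -0.240 -0.604
outer loop
vertex 1.188 -0.713 -0.949
vertex 2.893 -1.929 -2.611
vertex 1.582 -2.178 -0.862
endloop
endfacet
facet normal 0.760 0.240 0.604
outer loop
vertex 3.041 -1.717 0.298
vertex 3.958 -0.002 -1.538
vertex 2.647 -0.251 0.211
endloop
endfacet
facet normal 0.260 -0.964 0.057
outer loop
vertex 4.352 -1.467 -1.451
vertex 3.041 -1.717 0.298
vertex 2.893 -1.929 -2.611
endloop
endfacet
facet normal 0.760 0.240 0.604
outer loop
vertex 4.352 -1.467 -1.451
vertex 3.958 -0.002 -1.538
vertex 3.041 -1.717 0.298
endloop
endfacet
facet normal -0.260 0.964 -0.057
outer loop
vertex 2.647 -0.251 0.211
vertex 3.958 -0.002 -1.538
vertex 1.188 -0.713 -0.949
endloop
endfacet
facet normal -0.760 -0.240 -0.604
outer loop
vertex 2.499 -0.463 -2.698
vertex 2.893 -1.929 -2.611
vertex 1.188 -0.713 -0.949
endloop
endfacet
facet normal -0.260 0.964 -0.057
outer loop
vertex 1.188 -0.713 -0.949
vertex 3.958 -0.002 -1.538
vertex 2.499 -0.463 -2.698
endloop
endfacet
facet normal 0.596 0.113 -0.795
outer loop
vertex 2.499 -0.463 -2.698
vertex 4.352 -1.467 -1.451
vertex 2.893 -1.929 -2.611
endloop
endfacet
facet normal 0.596 0.113 -0.795
outer loop
vertex 3.958 -0.002 -1.538
vertex 4.352 -1.467 -1.451
vertex 2.499 -0.463 -2.698
endloop
endfacet

endsolid
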